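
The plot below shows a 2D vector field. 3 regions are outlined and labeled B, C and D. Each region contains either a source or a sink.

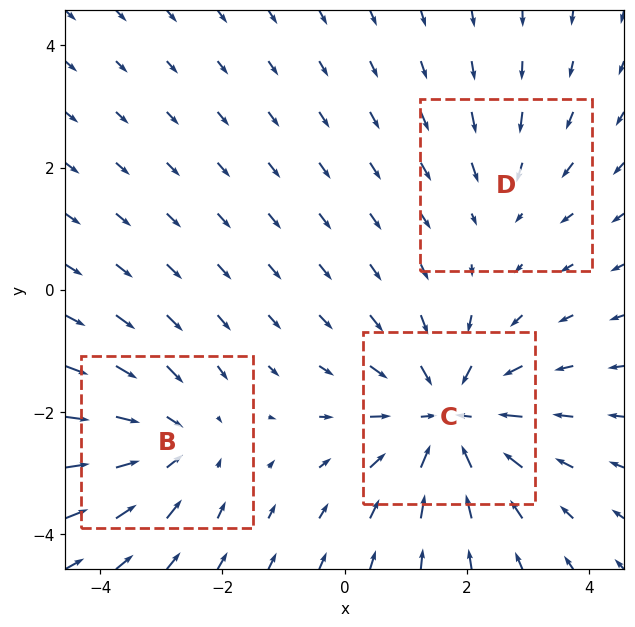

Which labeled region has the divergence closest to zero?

D

Divergence at each region's feature centre — B: about -3, C: about -5, D: about -2. Region D is closest to zero.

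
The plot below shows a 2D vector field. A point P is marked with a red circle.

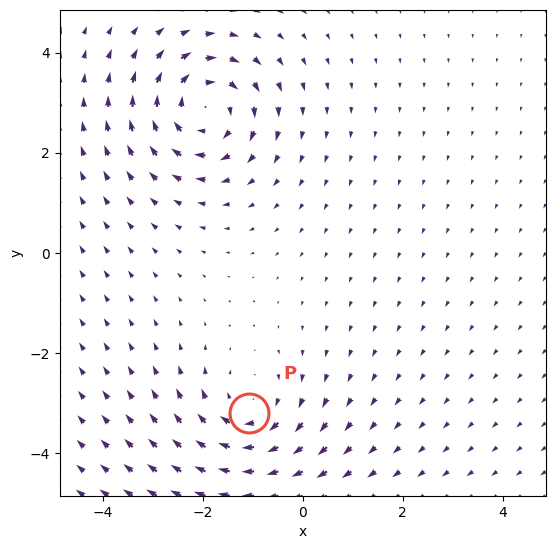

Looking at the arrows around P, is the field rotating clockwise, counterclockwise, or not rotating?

clockwise

Near P at (-1.1, -3.2) the arrows circulate clockwise. The curl (z-component) there is about -3; negative curl means clockwise rotation.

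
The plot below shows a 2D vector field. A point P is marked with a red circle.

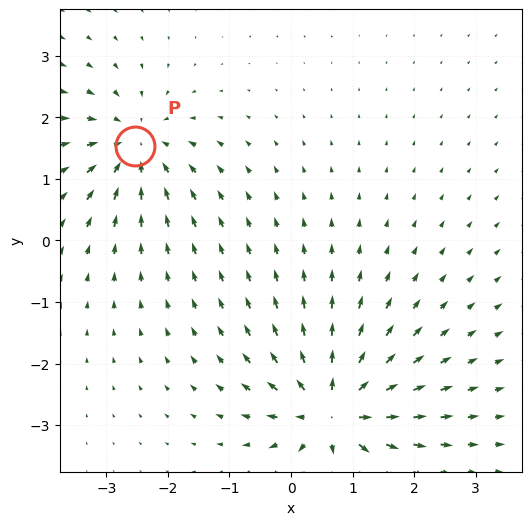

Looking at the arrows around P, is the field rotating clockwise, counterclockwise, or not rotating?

not rotating

Near P at (-2.5, 1.5) the arrows show no circulation. The curl there is ≈0.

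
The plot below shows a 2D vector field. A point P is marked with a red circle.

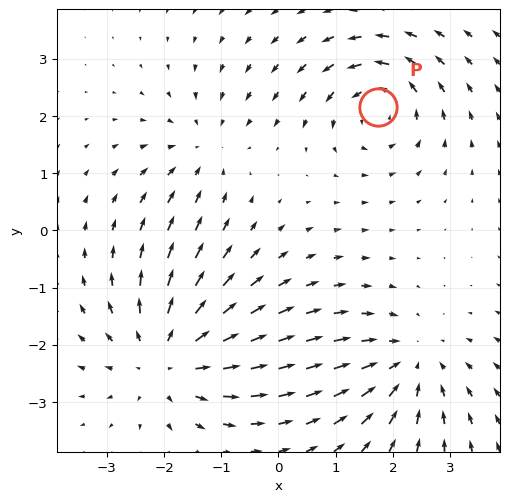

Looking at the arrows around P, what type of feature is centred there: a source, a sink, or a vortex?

At P (1.7, 2.2) the arrows circulate counterclockwise. Divergence ≈0, curl about +4 — near-zero divergence with nonzero curl is a vortex.

vortex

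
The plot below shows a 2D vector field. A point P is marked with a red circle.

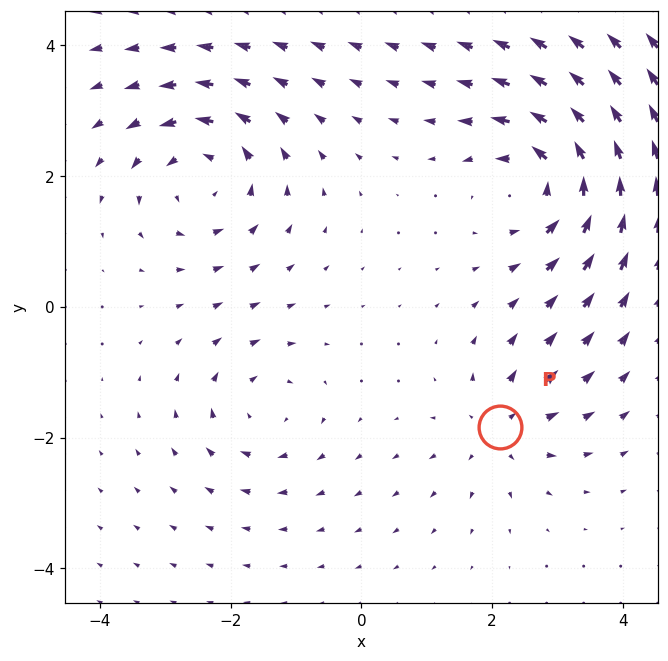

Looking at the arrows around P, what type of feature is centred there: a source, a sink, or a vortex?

source

At P (2.1, -1.8) the arrows spread outward. Divergence about +4, curl ≈0 — positive divergence with near-zero curl is a source.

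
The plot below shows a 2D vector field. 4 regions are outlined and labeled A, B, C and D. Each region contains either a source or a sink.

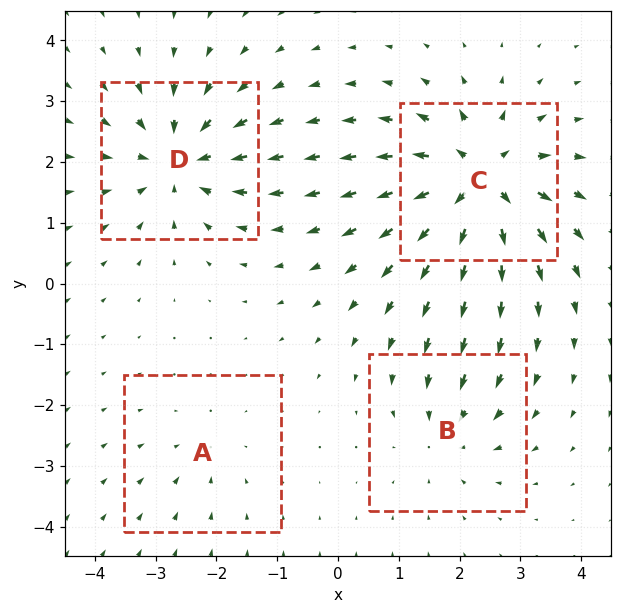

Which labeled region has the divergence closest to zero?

A

Divergence at each region's feature centre — A: about -2, B: about -4, C: about +7, D: about -6. Region A is closest to zero.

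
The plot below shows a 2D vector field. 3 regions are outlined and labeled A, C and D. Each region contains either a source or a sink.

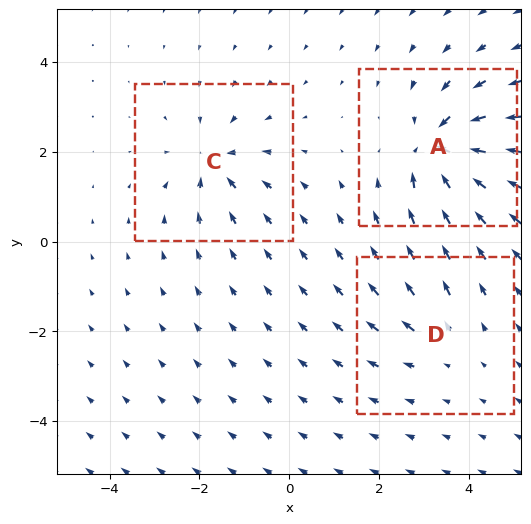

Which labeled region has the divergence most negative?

Divergence at each region's feature centre — A: about -6, C: about -4, D: about +2. Region A is most negative.

A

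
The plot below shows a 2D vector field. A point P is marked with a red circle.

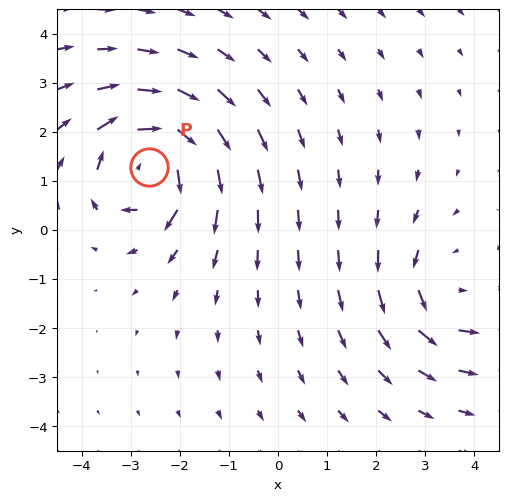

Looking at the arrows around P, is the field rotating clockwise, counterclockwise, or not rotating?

Near P at (-2.6, 1.3) the arrows circulate clockwise. The curl (z-component) there is about -7; negative curl means clockwise rotation.

clockwise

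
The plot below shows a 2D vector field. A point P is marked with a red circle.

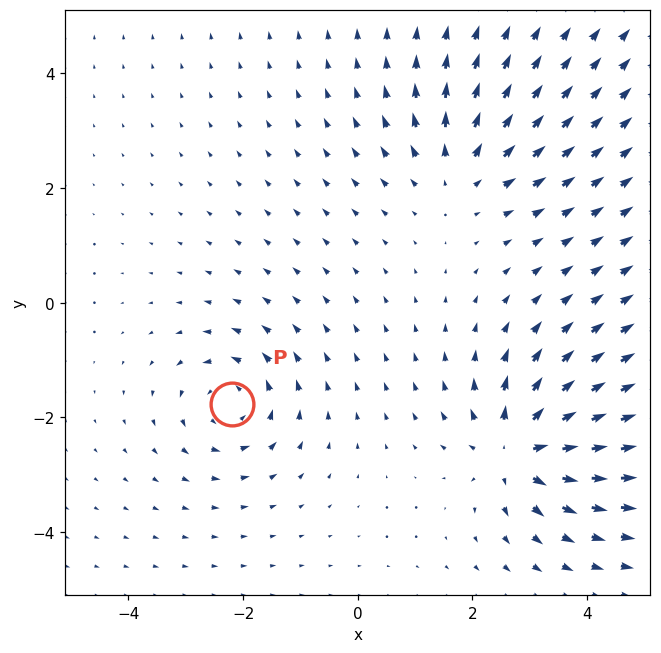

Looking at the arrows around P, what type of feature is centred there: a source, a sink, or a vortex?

vortex

At P (-2.2, -1.8) the arrows circulate counterclockwise. Divergence ≈0, curl about +4 — near-zero divergence with nonzero curl is a vortex.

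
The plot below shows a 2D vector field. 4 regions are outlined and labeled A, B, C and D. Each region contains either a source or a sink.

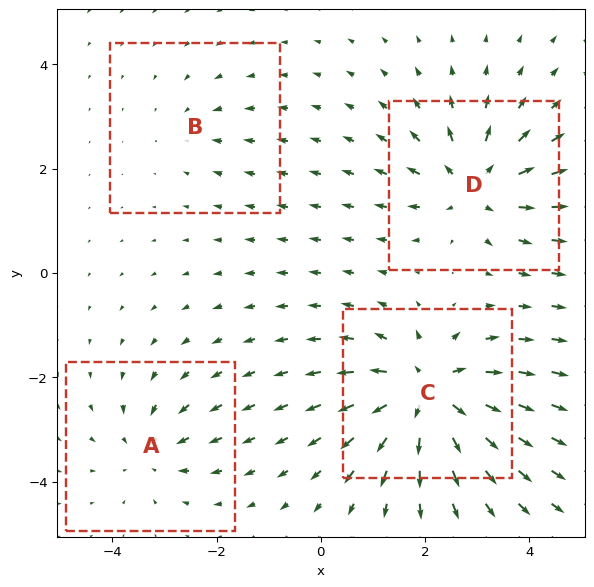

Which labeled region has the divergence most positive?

C

Divergence at each region's feature centre — A: about -4, B: about -2, C: about +8, D: about +6. Region C is most positive.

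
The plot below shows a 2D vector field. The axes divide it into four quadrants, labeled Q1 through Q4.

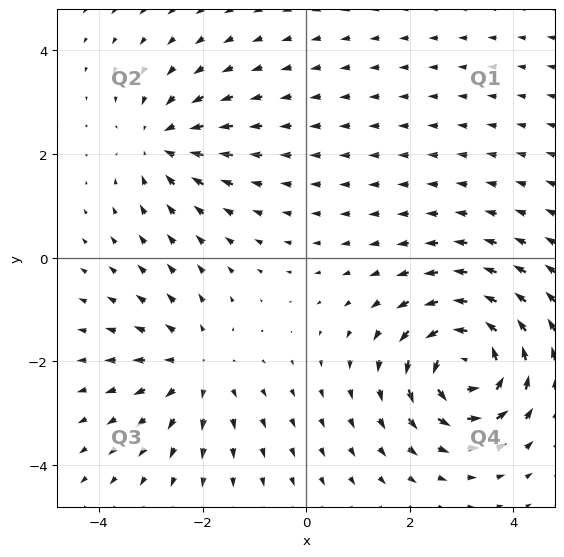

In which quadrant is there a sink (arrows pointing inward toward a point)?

The sink sits at approximately (-2.8, 2.2), which lies in quadrant Q2. The divergence there is about -3, negative as expected for a sink.

Q2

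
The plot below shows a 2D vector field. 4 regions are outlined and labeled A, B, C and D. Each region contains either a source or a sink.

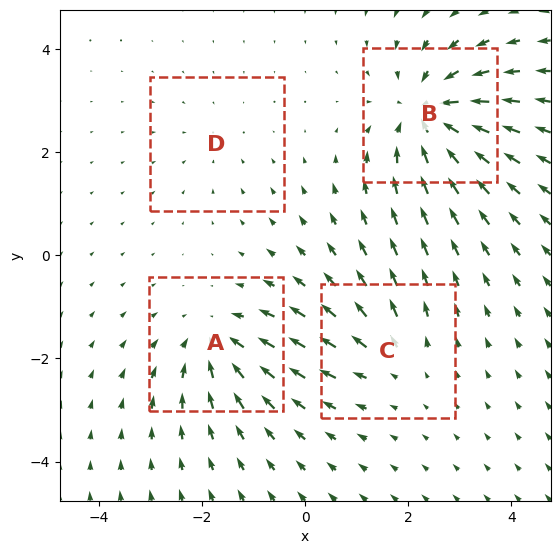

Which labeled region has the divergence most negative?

B

Divergence at each region's feature centre — A: about -5, B: about -7, C: about +3, D: about -2. Region B is most negative.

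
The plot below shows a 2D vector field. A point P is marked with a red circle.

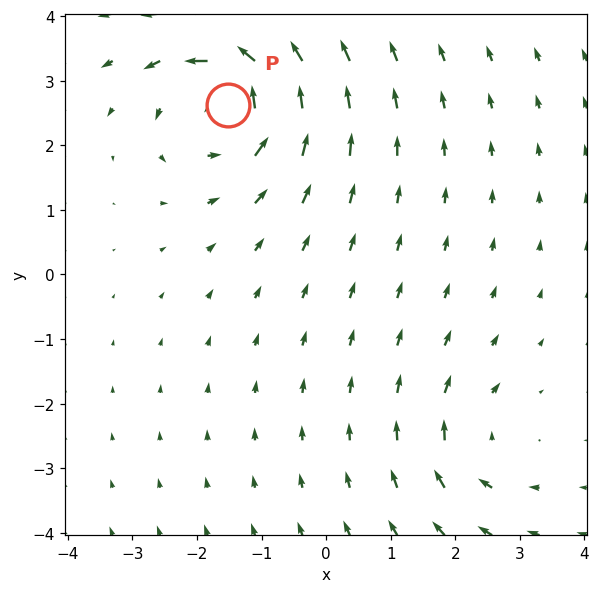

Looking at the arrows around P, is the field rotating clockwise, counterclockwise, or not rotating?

Near P at (-1.5, 2.6) the arrows circulate counterclockwise. The curl (z-component) there is about +5; positive curl means counterclockwise rotation.

counterclockwise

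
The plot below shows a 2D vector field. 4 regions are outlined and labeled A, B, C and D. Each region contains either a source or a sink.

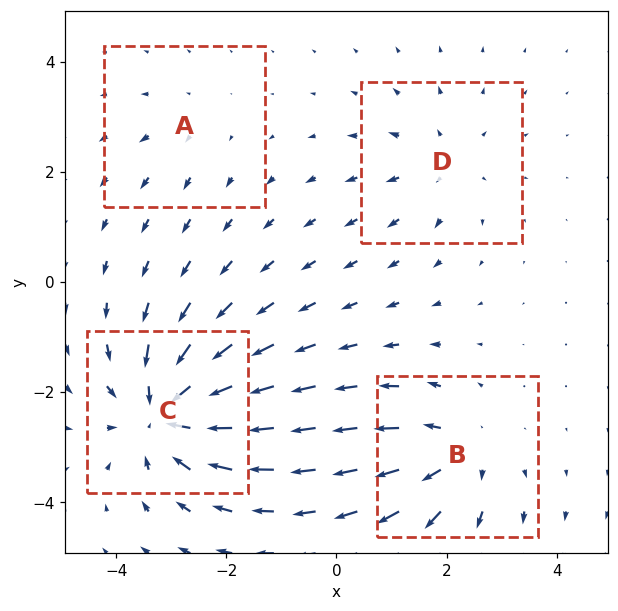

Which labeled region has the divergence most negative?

Divergence at each region's feature centre — A: about +2, B: about +5, C: about -7, D: about +3. Region C is most negative.

C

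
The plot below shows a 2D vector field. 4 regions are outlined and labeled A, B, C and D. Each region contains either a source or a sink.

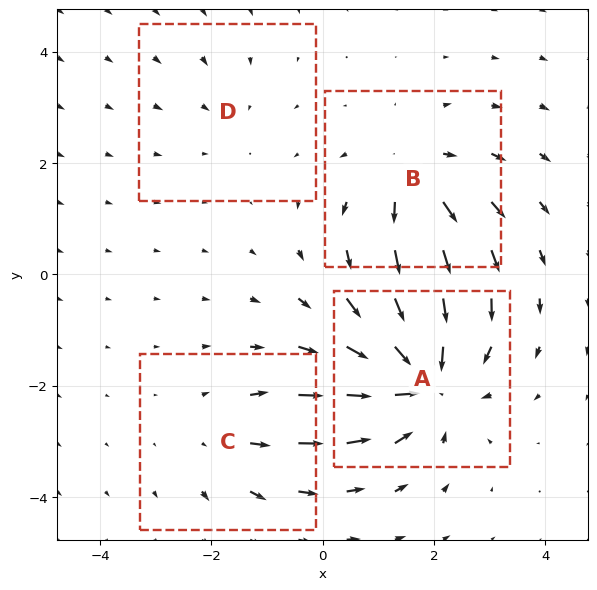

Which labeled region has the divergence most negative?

Divergence at each region's feature centre — A: about -7, B: about +5, C: about +3, D: about -2. Region A is most negative.

A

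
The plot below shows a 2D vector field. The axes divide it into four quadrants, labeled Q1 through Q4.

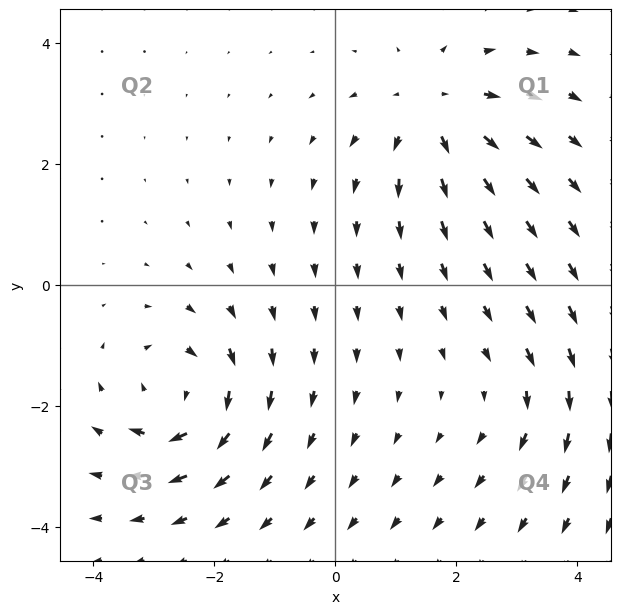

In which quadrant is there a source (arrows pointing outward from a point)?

The source sits at approximately (1.6, 2.9), which lies in quadrant Q1. The divergence there is about +4, positive as expected for a source.

Q1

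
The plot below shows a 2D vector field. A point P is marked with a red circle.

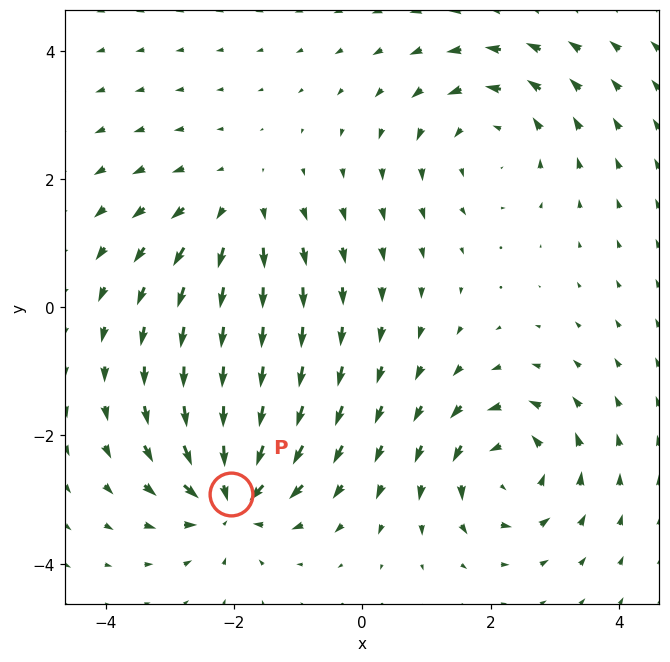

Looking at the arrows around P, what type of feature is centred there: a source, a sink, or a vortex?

sink

At P (-2.0, -2.9) the arrows converge inward. Divergence about -5, curl ≈0 — negative divergence with near-zero curl is a sink.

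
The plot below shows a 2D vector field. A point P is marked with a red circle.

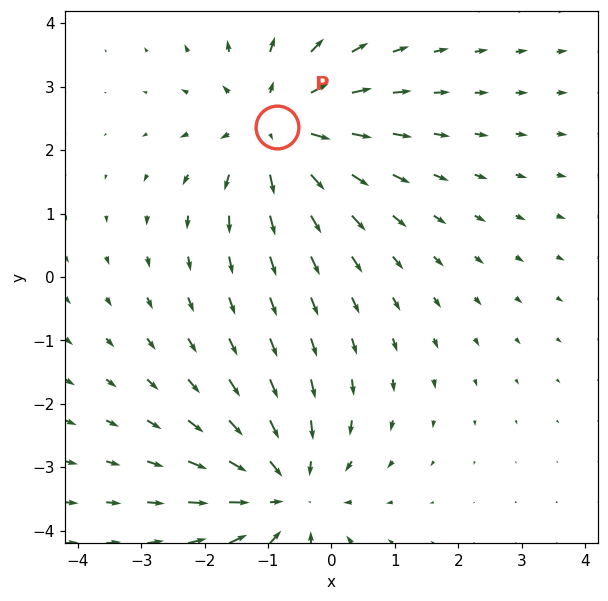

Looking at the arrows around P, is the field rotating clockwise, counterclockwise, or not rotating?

Near P at (-0.9, 2.4) the arrows show no circulation. The curl there is ≈0.

not rotating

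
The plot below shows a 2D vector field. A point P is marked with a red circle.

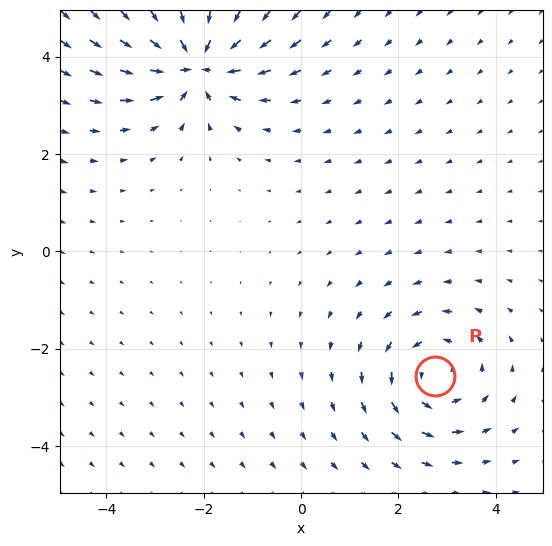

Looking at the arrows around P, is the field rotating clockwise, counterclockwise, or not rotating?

Near P at (2.8, -2.6) the arrows circulate counterclockwise. The curl (z-component) there is about +3; positive curl means counterclockwise rotation.

counterclockwise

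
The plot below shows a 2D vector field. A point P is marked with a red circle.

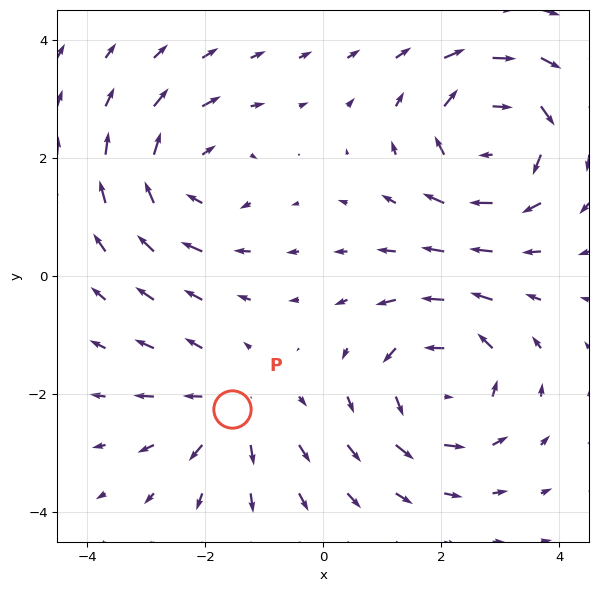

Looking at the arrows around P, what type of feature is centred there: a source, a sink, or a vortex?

source

At P (-1.5, -2.3) the arrows spread outward. Divergence about +3, curl ≈0 — positive divergence with near-zero curl is a source.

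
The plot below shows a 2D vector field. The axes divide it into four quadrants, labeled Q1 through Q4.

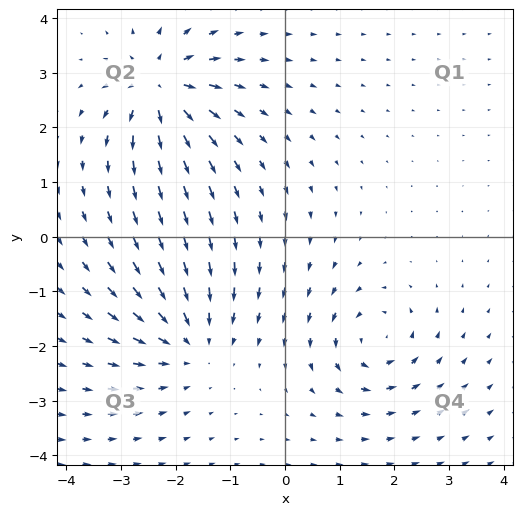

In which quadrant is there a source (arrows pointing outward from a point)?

The source sits at approximately (-2.3, 2.7), which lies in quadrant Q2. The divergence there is about +7, positive as expected for a source.

Q2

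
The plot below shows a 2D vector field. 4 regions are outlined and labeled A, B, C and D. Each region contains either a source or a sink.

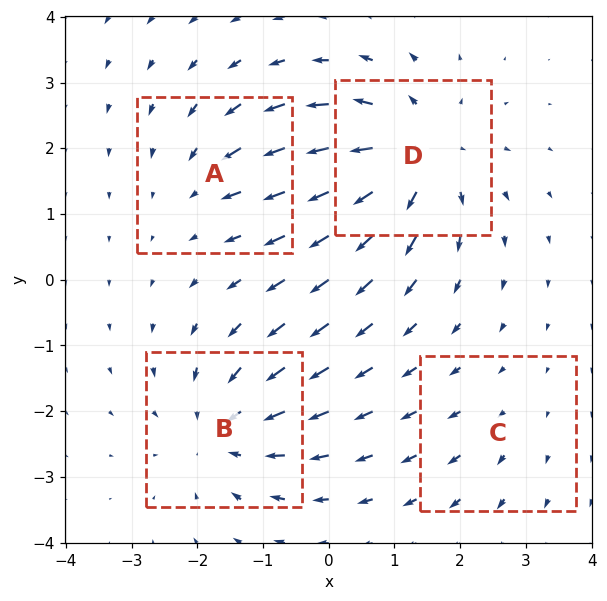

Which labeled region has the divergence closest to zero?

Divergence at each region's feature centre — A: about -3, B: about -5, C: about +2, D: about +6. Region C is closest to zero.

C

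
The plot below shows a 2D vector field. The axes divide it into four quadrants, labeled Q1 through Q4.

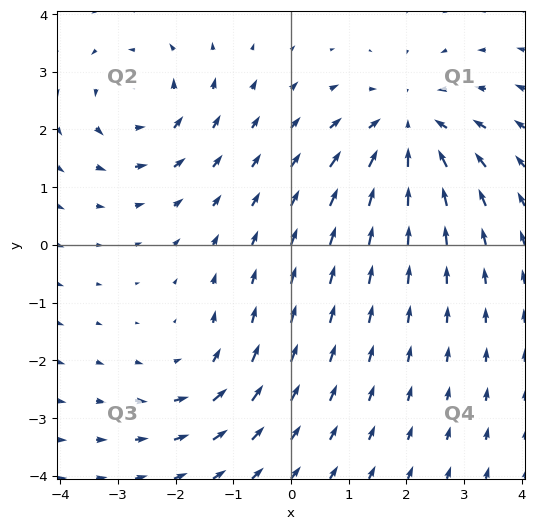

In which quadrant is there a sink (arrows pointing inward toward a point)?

The sink sits at approximately (2.0, 2.0), which lies in quadrant Q1. The divergence there is about -4, negative as expected for a sink.

Q1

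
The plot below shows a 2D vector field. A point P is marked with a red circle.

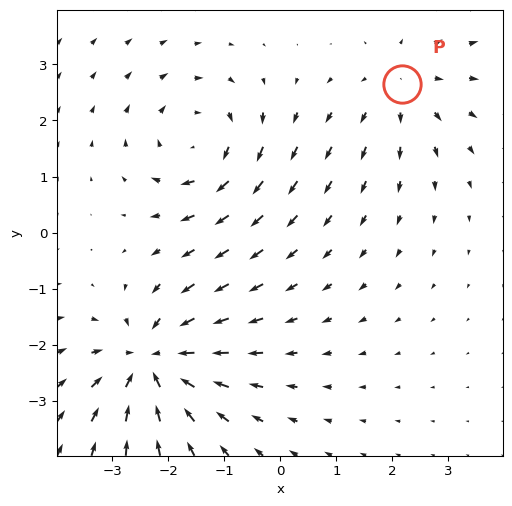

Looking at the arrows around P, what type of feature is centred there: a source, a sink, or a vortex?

source

At P (2.2, 2.7) the arrows spread outward. Divergence about +3, curl ≈0 — positive divergence with near-zero curl is a source.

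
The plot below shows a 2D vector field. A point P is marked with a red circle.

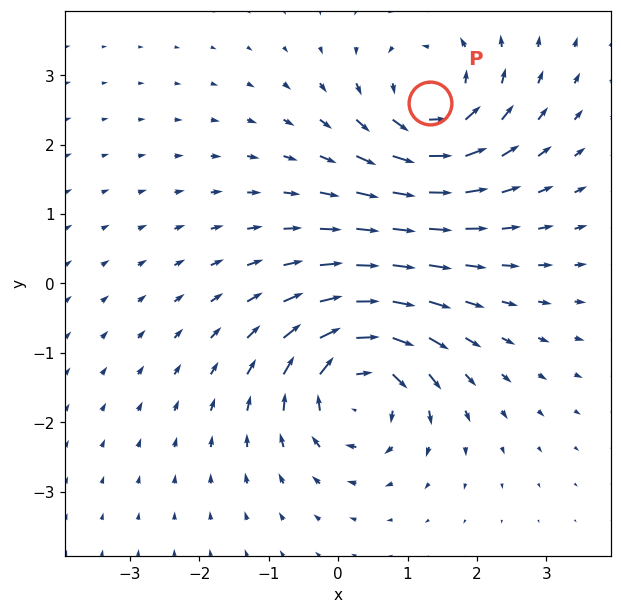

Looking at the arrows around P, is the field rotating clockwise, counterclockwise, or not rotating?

counterclockwise

Near P at (1.3, 2.6) the arrows circulate counterclockwise. The curl (z-component) there is about +5; positive curl means counterclockwise rotation.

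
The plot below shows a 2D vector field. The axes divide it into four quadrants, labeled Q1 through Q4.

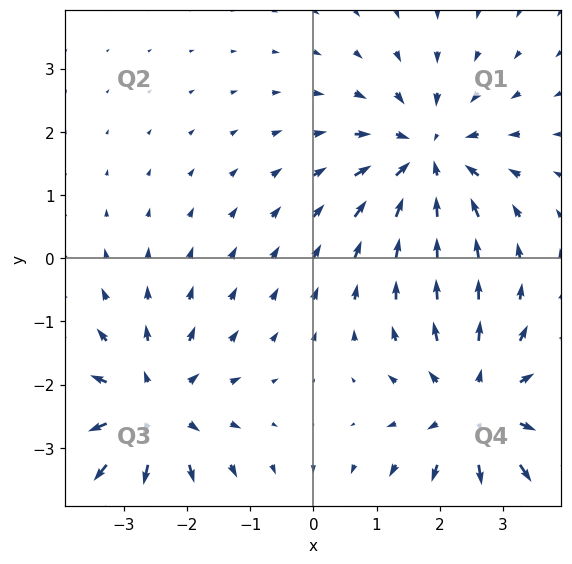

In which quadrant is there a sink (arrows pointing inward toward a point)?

The sink sits at approximately (1.8, 1.6), which lies in quadrant Q1. The divergence there is about -5, negative as expected for a sink.

Q1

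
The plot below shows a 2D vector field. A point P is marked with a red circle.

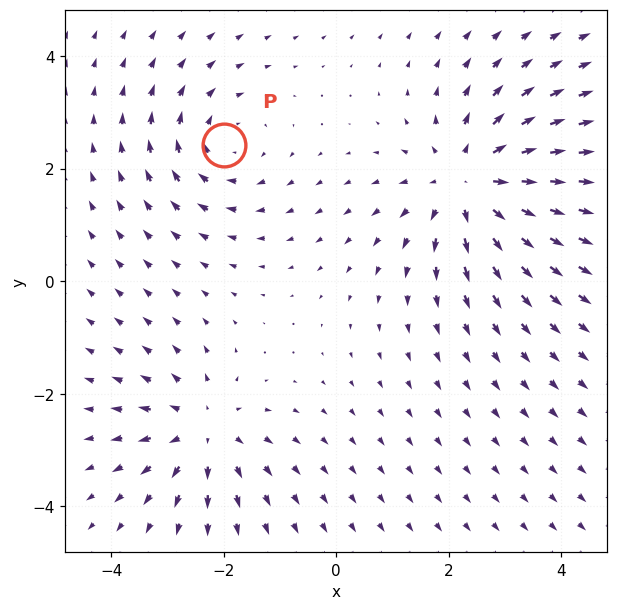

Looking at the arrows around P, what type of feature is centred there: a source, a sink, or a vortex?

vortex

At P (-2.0, 2.4) the arrows circulate clockwise. Divergence ≈0, curl about -3 — near-zero divergence with nonzero curl is a vortex.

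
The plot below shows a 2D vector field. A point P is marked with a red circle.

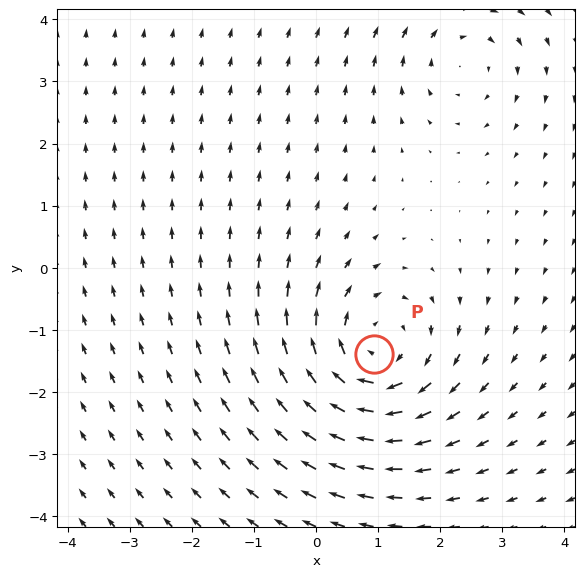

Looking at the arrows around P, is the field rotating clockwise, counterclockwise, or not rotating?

clockwise

Near P at (0.9, -1.4) the arrows circulate clockwise. The curl (z-component) there is about -4; negative curl means clockwise rotation.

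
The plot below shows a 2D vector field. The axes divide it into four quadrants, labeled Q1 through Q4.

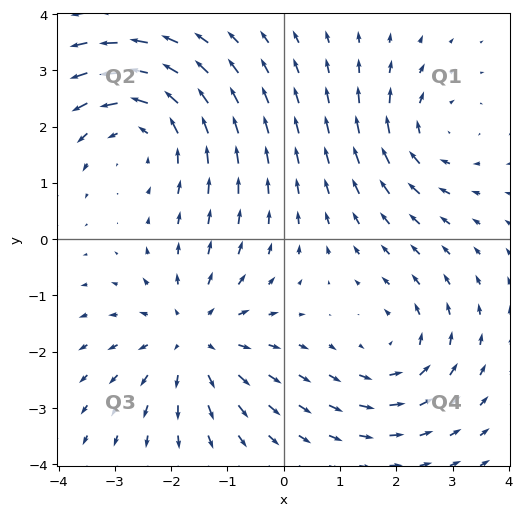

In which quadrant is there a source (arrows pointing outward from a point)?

The source sits at approximately (-1.6, -1.7), which lies in quadrant Q3. The divergence there is about +4, positive as expected for a source.

Q3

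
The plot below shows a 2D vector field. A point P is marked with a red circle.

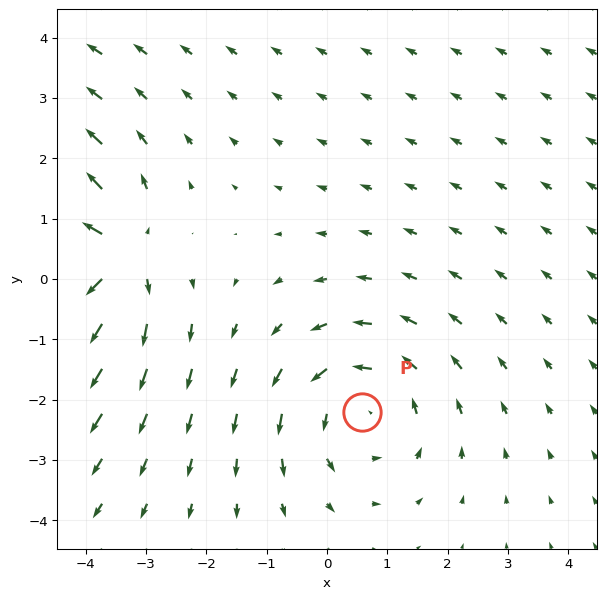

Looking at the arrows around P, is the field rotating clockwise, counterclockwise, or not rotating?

counterclockwise

Near P at (0.6, -2.2) the arrows circulate counterclockwise. The curl (z-component) there is about +4; positive curl means counterclockwise rotation.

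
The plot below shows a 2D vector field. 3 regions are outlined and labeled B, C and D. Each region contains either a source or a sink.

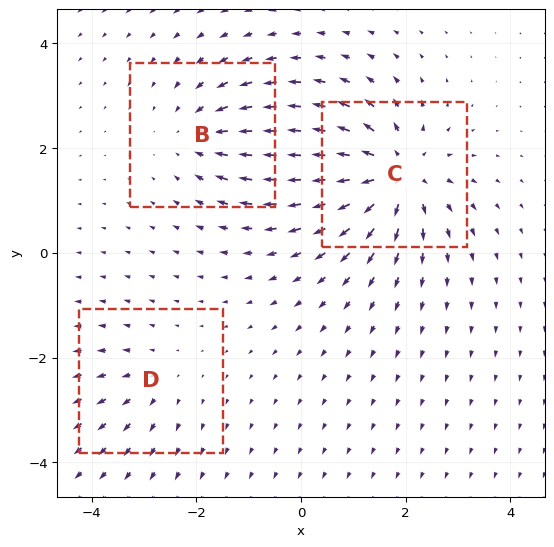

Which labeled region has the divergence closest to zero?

D

Divergence at each region's feature centre — B: about -3, C: about +5, D: about +2. Region D is closest to zero.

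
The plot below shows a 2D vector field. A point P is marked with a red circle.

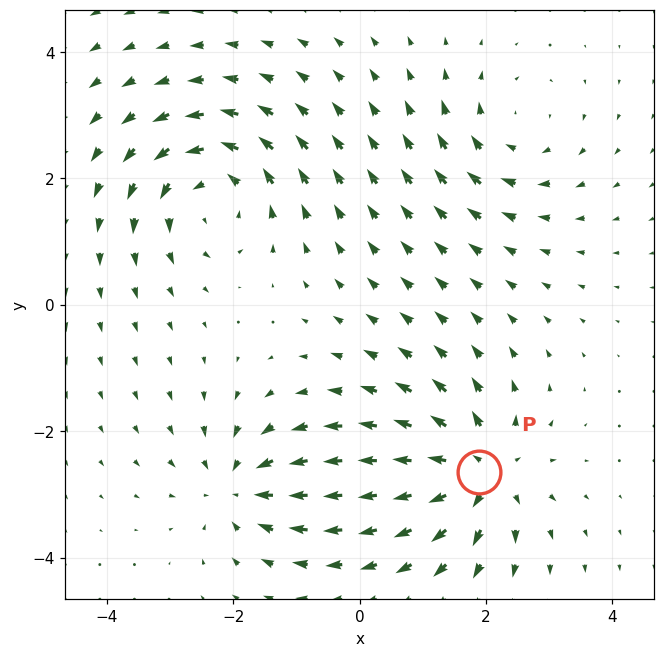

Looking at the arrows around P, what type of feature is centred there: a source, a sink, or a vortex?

source

At P (1.9, -2.6) the arrows spread outward. Divergence about +5, curl ≈0 — positive divergence with near-zero curl is a source.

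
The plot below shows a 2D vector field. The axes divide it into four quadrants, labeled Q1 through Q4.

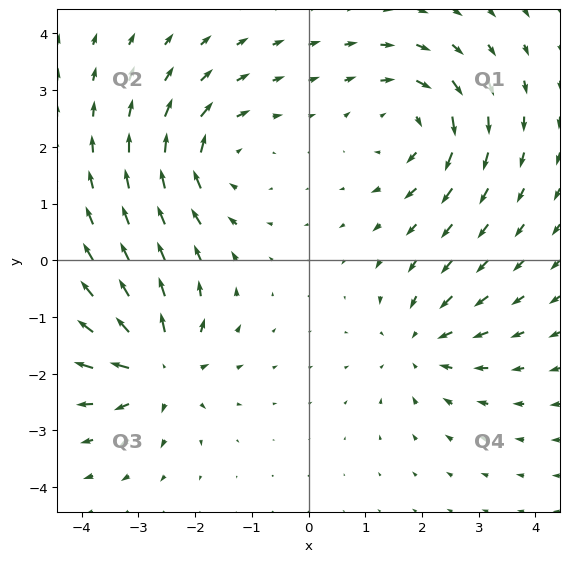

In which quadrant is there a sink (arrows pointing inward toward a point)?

The sink sits at approximately (2.0, -1.5), which lies in quadrant Q4. The divergence there is about -4, negative as expected for a sink.

Q4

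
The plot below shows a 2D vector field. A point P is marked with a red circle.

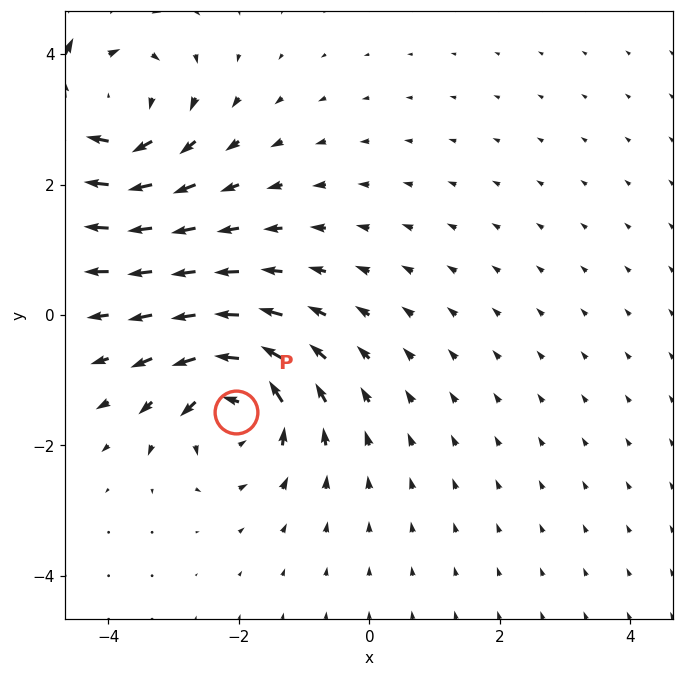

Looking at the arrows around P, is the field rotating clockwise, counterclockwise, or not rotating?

counterclockwise

Near P at (-2.0, -1.5) the arrows circulate counterclockwise. The curl (z-component) there is about +4; positive curl means counterclockwise rotation.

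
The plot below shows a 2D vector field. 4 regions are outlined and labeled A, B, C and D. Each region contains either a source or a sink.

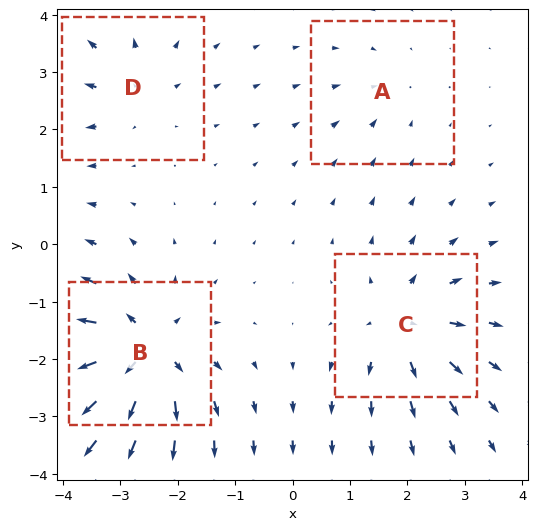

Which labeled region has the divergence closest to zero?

A

Divergence at each region's feature centre — A: about -2, B: about +8, C: about +5, D: about +4. Region A is closest to zero.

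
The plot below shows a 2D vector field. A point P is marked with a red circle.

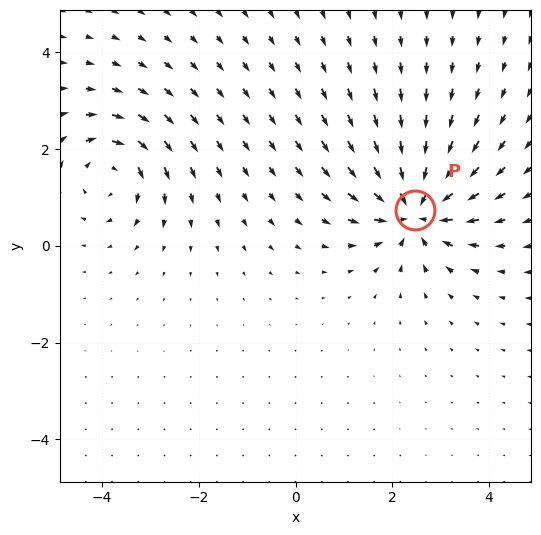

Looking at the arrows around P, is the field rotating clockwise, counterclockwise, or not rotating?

Near P at (2.5, 0.8) the arrows show no circulation. The curl there is ≈0.

not rotating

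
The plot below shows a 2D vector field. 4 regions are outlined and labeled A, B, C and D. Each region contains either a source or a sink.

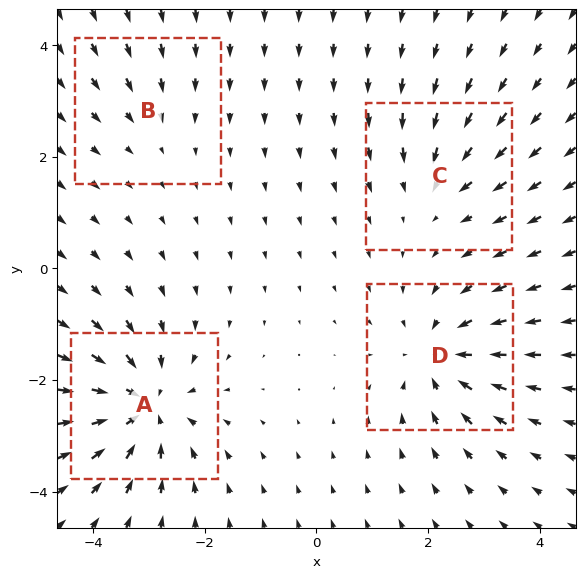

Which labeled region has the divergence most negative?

A

Divergence at each region's feature centre — A: about -7, B: about -2, C: about -3, D: about -5. Region A is most negative.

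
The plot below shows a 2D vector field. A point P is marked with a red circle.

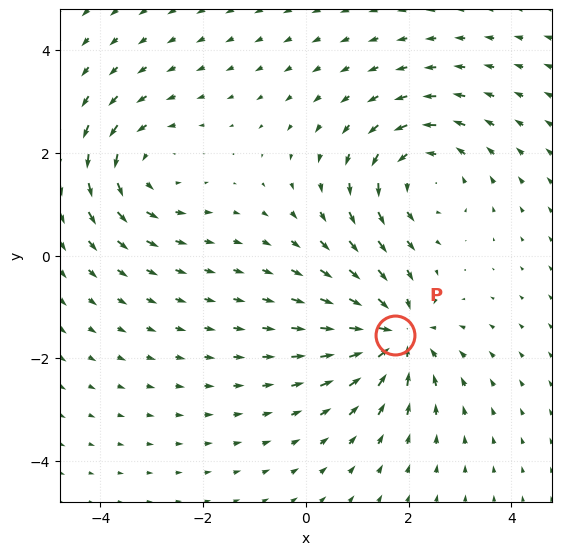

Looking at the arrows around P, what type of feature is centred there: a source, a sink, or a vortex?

At P (1.7, -1.5) the arrows converge inward. Divergence about -6, curl ≈0 — negative divergence with near-zero curl is a sink.

sink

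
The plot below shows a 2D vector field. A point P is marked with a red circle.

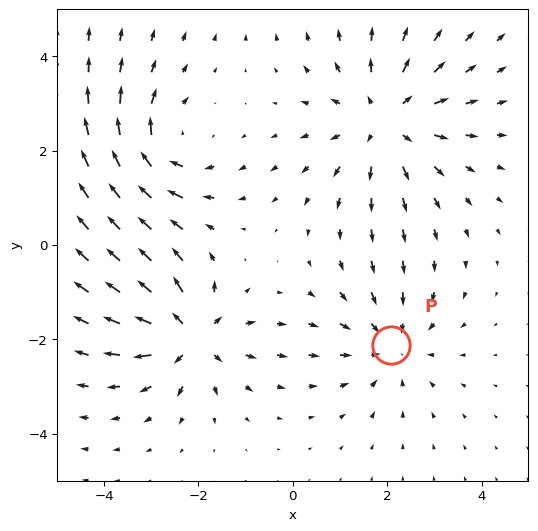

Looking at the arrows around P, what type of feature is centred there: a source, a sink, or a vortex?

At P (2.1, -2.1) the arrows converge inward. Divergence about -3, curl ≈0 — negative divergence with near-zero curl is a sink.

sink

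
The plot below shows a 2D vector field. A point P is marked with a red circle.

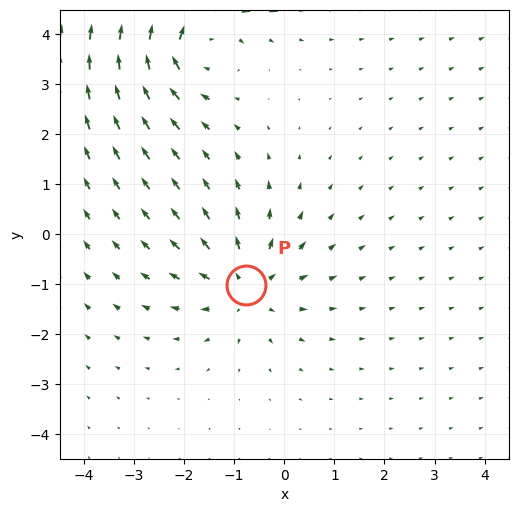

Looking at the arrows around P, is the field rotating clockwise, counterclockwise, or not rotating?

Near P at (-0.8, -1.0) the arrows show no circulation. The curl there is ≈0.

not rotating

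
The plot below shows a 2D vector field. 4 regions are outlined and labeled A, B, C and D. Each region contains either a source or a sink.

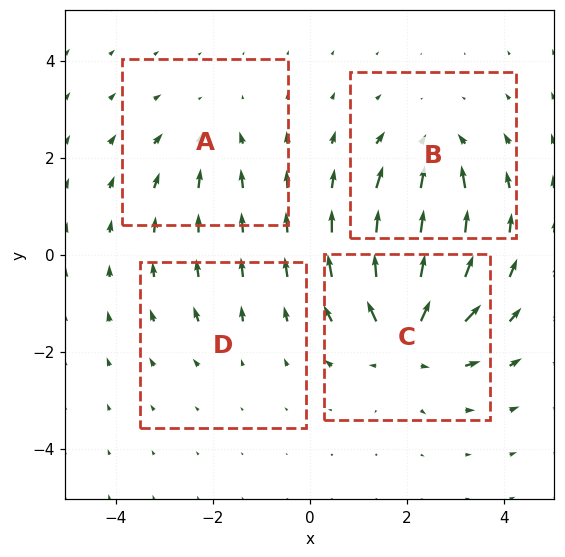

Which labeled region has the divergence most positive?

Divergence at each region's feature centre — A: about -3, B: about -5, C: about +7, D: about +2. Region C is most positive.

C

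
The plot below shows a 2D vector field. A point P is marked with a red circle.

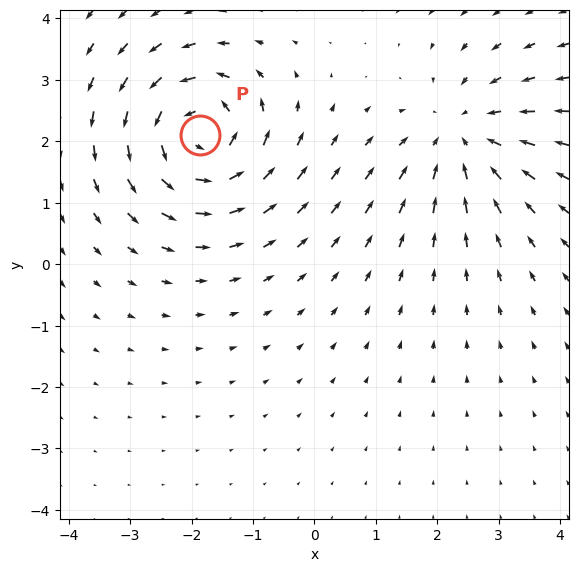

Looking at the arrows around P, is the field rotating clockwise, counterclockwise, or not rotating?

counterclockwise

Near P at (-1.9, 2.1) the arrows circulate counterclockwise. The curl (z-component) there is about +5; positive curl means counterclockwise rotation.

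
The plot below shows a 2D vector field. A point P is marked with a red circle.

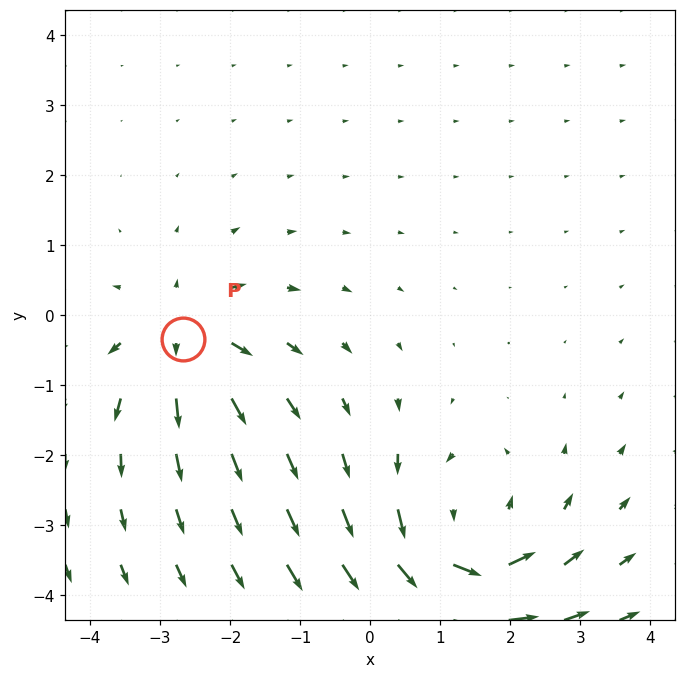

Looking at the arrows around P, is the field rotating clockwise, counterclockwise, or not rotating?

Near P at (-2.7, -0.3) the arrows show no circulation. The curl there is ≈0.

not rotating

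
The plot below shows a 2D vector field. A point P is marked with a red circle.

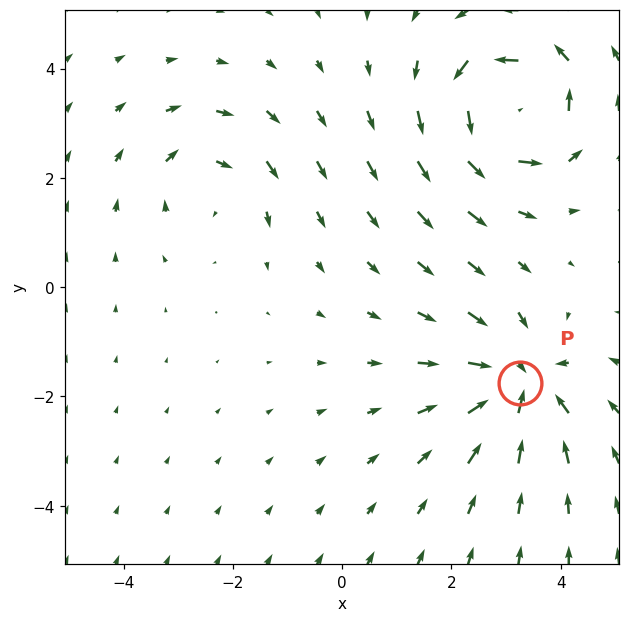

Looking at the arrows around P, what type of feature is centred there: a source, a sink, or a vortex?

At P (3.3, -1.8) the arrows converge inward. Divergence about -5, curl ≈0 — negative divergence with near-zero curl is a sink.

sink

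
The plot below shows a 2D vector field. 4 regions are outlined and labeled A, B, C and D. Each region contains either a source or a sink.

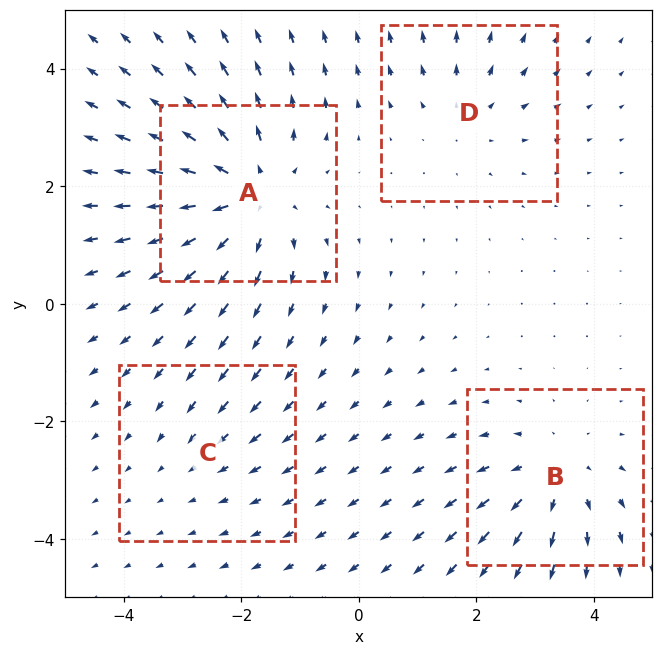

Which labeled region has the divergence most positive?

Divergence at each region's feature centre — A: about +6, B: about +4, C: about -2, D: about +3. Region A is most positive.

A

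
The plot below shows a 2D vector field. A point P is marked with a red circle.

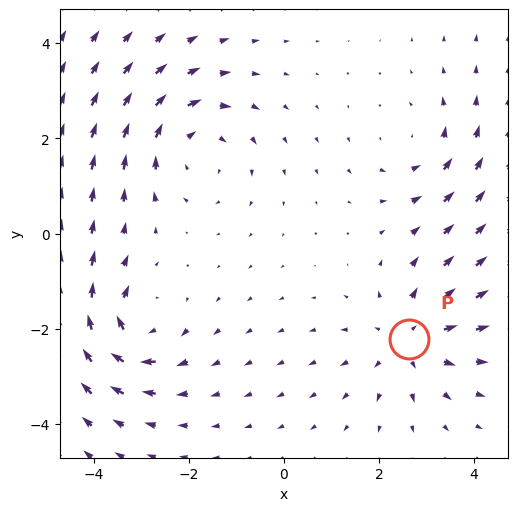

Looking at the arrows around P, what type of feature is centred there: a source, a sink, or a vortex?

At P (2.6, -2.2) the arrows spread outward. Divergence about +3, curl ≈0 — positive divergence with near-zero curl is a source.

source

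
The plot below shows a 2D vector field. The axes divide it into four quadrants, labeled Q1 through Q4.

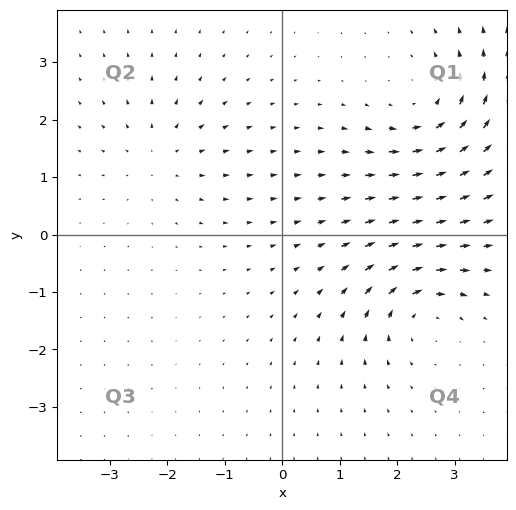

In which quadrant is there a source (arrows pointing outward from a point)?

Q2

The source sits at approximately (-2.1, 1.4), which lies in quadrant Q2. The divergence there is about +3, positive as expected for a source.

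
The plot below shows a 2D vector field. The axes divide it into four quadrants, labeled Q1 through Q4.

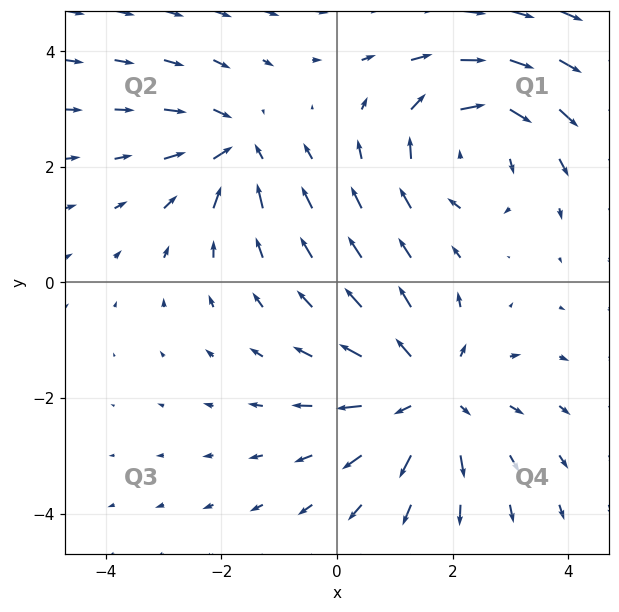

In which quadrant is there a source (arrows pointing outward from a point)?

The source sits at approximately (1.6, -1.9), which lies in quadrant Q4. The divergence there is about +4, positive as expected for a source.

Q4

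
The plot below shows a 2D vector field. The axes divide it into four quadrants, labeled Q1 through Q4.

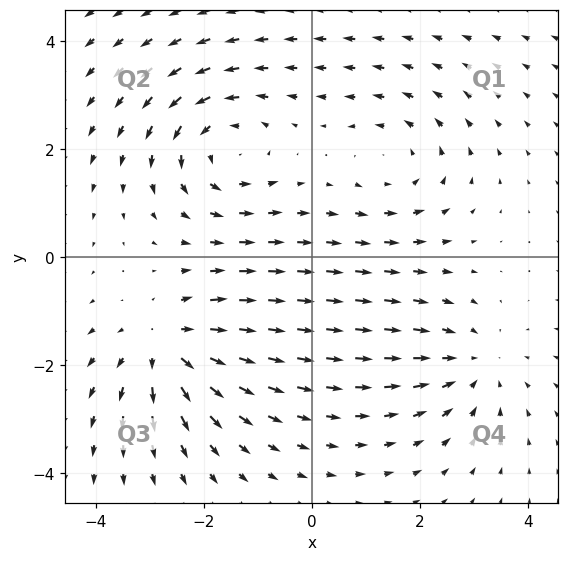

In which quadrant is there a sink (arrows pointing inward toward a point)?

Q4

The sink sits at approximately (3.0, -2.0), which lies in quadrant Q4. The divergence there is about -3, negative as expected for a sink.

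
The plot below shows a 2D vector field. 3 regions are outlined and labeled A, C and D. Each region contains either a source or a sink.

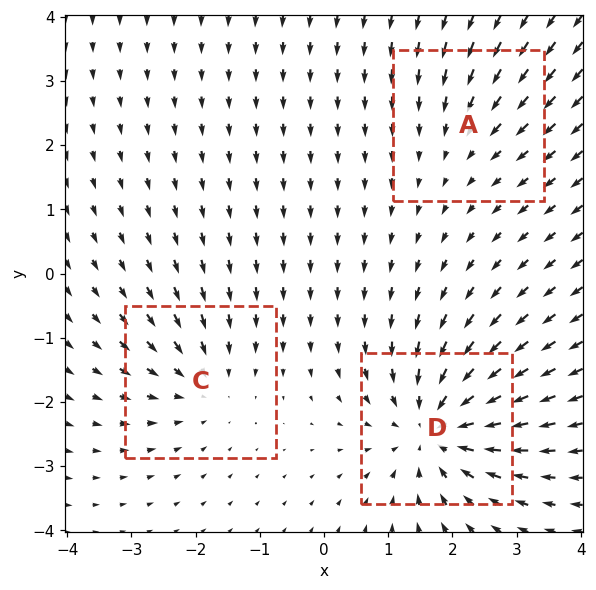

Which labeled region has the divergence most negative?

Divergence at each region's feature centre — A: about -2, C: about -3, D: about -5. Region D is most negative.

D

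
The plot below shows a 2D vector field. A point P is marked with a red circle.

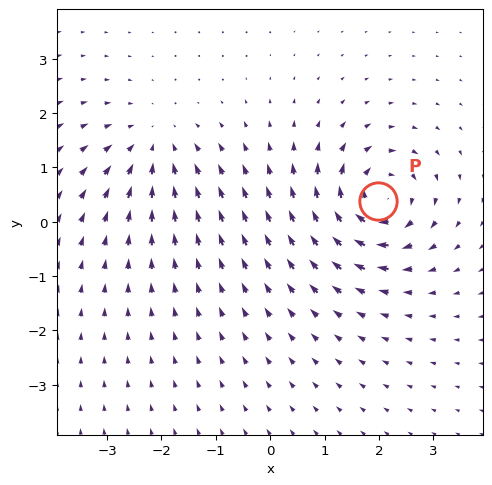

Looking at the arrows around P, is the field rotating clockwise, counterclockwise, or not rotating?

Near P at (2.0, 0.4) the arrows circulate clockwise. The curl (z-component) there is about -7; negative curl means clockwise rotation.

clockwise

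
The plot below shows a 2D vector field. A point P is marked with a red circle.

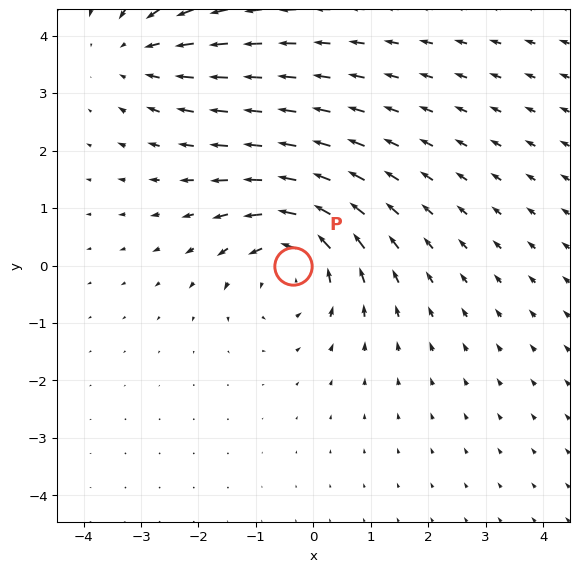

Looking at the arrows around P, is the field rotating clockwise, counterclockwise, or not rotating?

Near P at (-0.4, -0.0) the arrows circulate counterclockwise. The curl (z-component) there is about +4; positive curl means counterclockwise rotation.

counterclockwise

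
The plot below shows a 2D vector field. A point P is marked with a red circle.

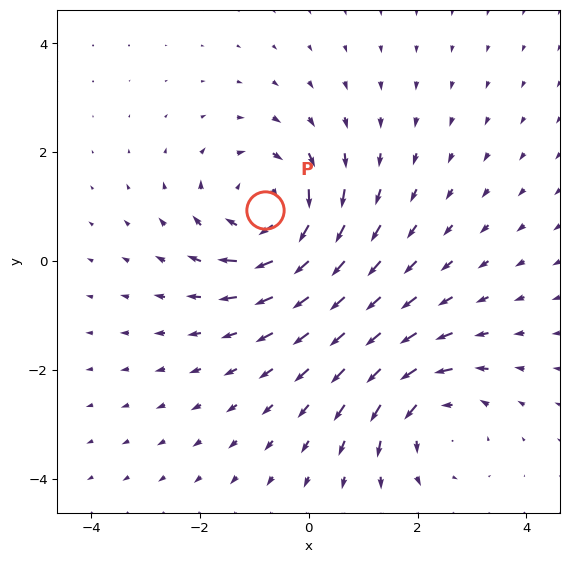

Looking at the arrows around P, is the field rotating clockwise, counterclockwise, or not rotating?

clockwise

Near P at (-0.8, 0.9) the arrows circulate clockwise. The curl (z-component) there is about -4; negative curl means clockwise rotation.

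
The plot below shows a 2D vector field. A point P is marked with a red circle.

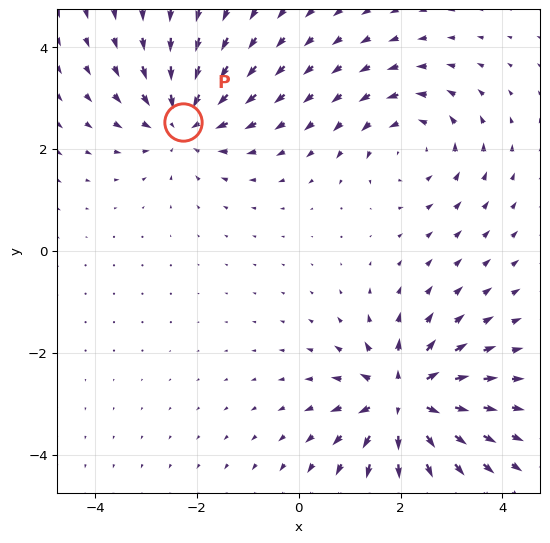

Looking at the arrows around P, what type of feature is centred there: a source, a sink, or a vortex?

At P (-2.3, 2.5) the arrows converge inward. Divergence about -4, curl ≈0 — negative divergence with near-zero curl is a sink.

sink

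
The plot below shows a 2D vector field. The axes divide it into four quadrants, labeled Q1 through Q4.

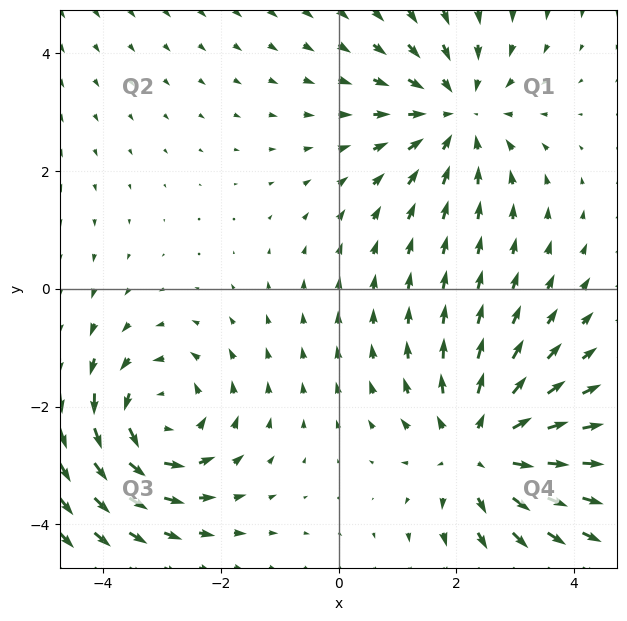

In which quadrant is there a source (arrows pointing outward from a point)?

The source sits at approximately (2.4, -2.7), which lies in quadrant Q4. The divergence there is about +3, positive as expected for a source.

Q4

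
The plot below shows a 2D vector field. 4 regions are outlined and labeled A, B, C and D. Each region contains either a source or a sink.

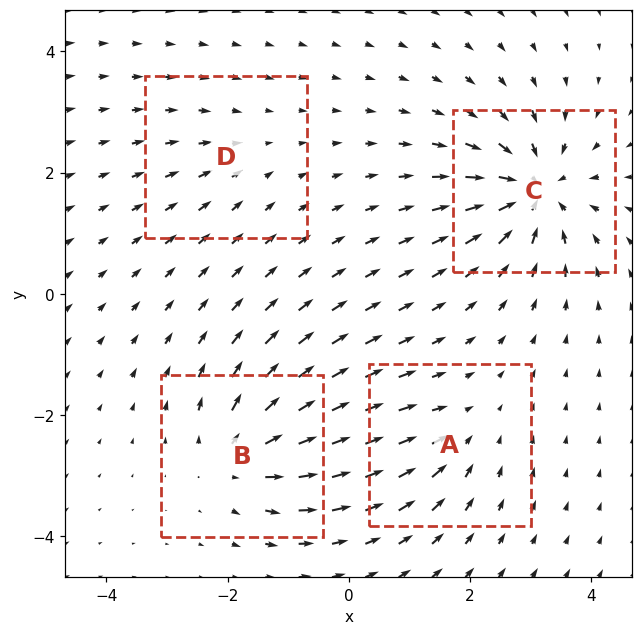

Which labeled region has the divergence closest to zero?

D

Divergence at each region's feature centre — A: about -3, B: about +6, C: about -8, D: about -2. Region D is closest to zero.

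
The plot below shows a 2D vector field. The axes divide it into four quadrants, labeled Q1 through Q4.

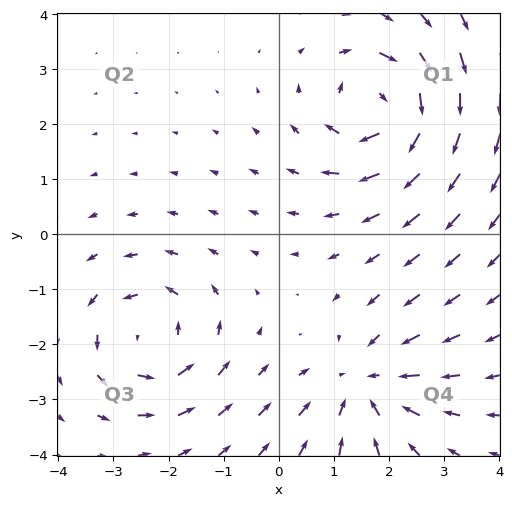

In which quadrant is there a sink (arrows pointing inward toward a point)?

Q4

The sink sits at approximately (1.6, -2.7), which lies in quadrant Q4. The divergence there is about -3, negative as expected for a sink.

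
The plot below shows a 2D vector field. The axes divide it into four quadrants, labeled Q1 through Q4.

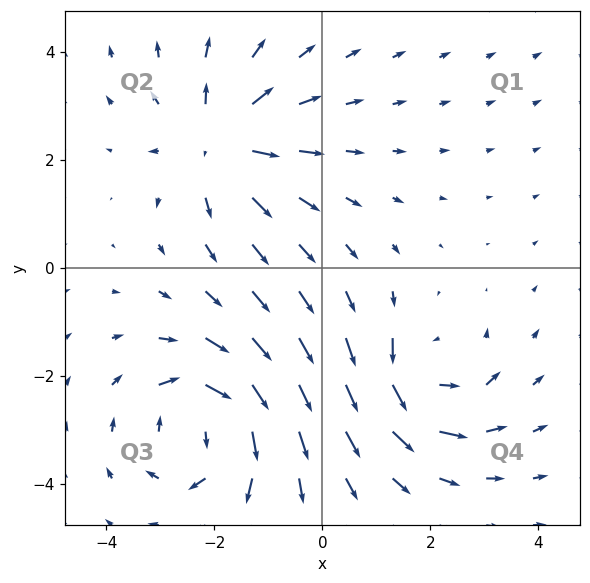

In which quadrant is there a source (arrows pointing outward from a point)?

Q2

The source sits at approximately (-1.9, 2.3), which lies in quadrant Q2. The divergence there is about +4, positive as expected for a source.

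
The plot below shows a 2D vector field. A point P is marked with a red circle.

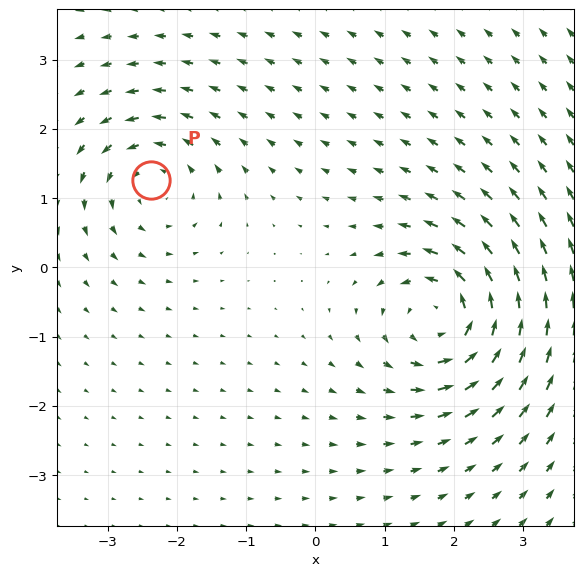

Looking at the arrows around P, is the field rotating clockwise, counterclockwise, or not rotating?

Near P at (-2.4, 1.3) the arrows circulate counterclockwise. The curl (z-component) there is about +4; positive curl means counterclockwise rotation.

counterclockwise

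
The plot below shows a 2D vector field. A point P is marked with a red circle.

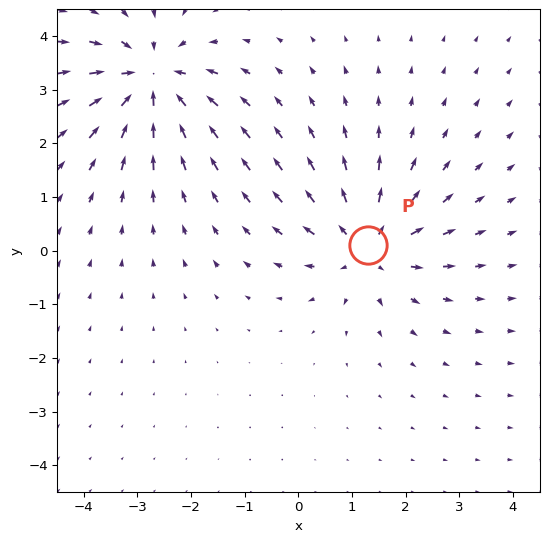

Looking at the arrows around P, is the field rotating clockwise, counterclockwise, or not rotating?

Near P at (1.3, 0.1) the arrows show no circulation. The curl there is ≈0.

not rotating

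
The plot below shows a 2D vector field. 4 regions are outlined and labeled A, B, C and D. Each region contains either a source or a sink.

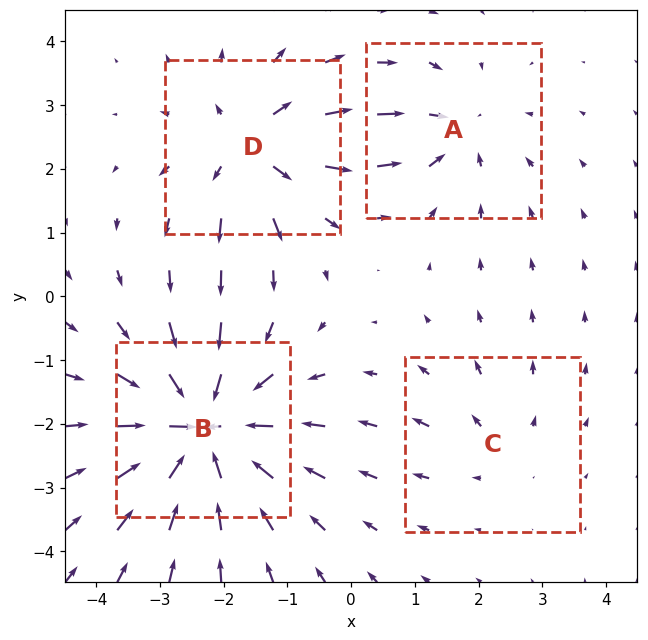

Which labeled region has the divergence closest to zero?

Divergence at each region's feature centre — A: about -4, B: about -7, C: about +2, D: about +5. Region C is closest to zero.

C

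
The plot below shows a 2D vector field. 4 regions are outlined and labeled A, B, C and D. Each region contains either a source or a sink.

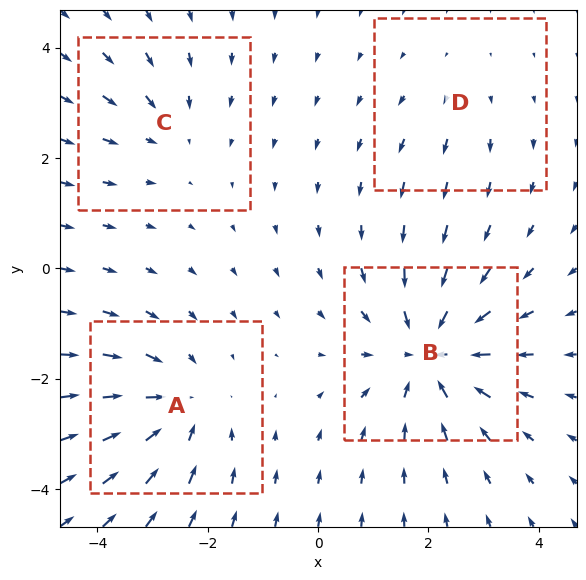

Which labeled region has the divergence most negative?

Divergence at each region's feature centre — A: about -4, B: about -6, C: about -3, D: about +2. Region B is most negative.

B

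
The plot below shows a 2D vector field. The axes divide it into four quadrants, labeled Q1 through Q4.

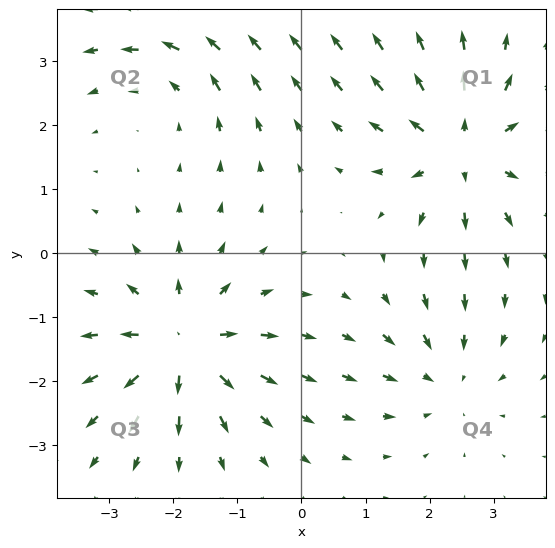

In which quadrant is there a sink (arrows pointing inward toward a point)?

The sink sits at approximately (2.3, -1.9), which lies in quadrant Q4. The divergence there is about -3, negative as expected for a sink.

Q4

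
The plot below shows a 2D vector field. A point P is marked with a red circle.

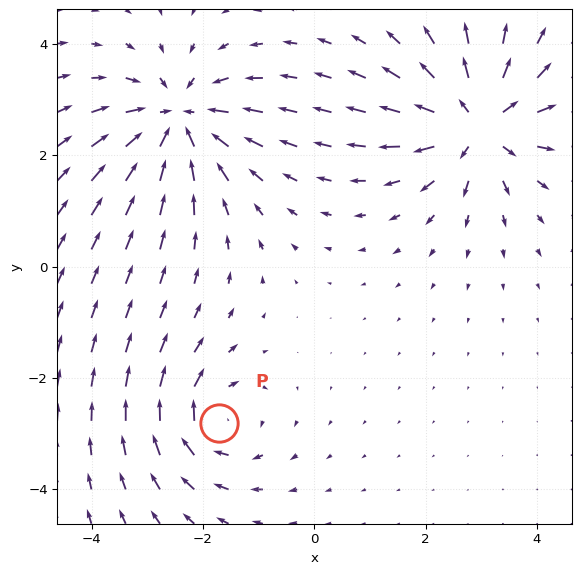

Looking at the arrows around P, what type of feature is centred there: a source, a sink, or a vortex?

vortex

At P (-1.7, -2.8) the arrows circulate clockwise. Divergence ≈0, curl about -4 — near-zero divergence with nonzero curl is a vortex.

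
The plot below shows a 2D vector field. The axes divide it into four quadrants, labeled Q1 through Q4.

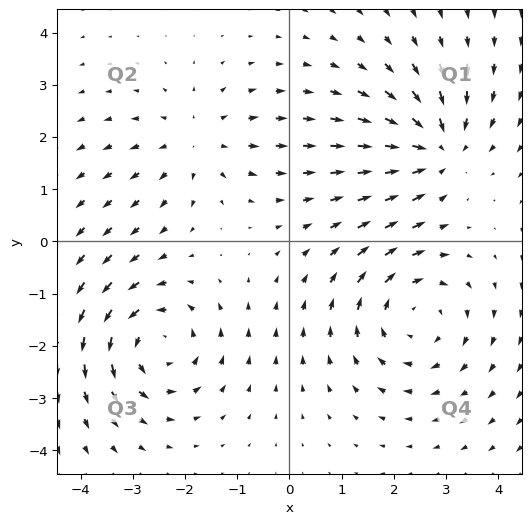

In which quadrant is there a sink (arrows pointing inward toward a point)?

The sink sits at approximately (2.8, 1.8), which lies in quadrant Q1. The divergence there is about -4, negative as expected for a sink.

Q1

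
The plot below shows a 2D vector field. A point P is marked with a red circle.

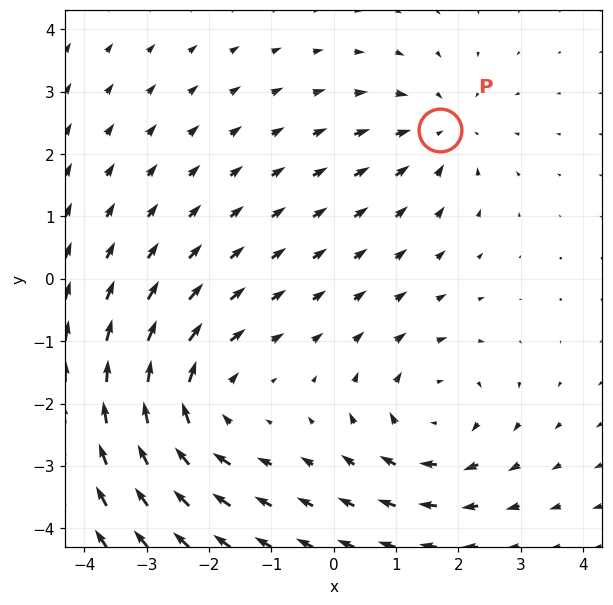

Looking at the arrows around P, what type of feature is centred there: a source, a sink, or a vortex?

sink

At P (1.7, 2.4) the arrows converge inward. Divergence about -3, curl ≈0 — negative divergence with near-zero curl is a sink.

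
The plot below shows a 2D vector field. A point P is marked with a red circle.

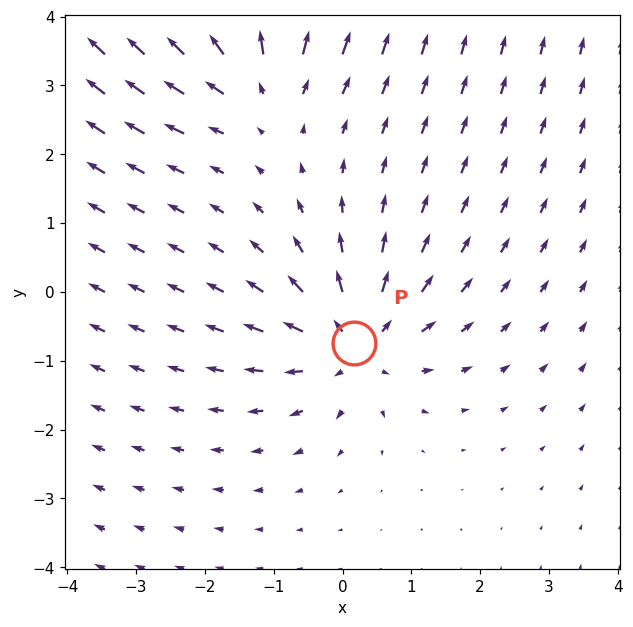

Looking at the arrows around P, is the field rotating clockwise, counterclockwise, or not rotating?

not rotating

Near P at (0.2, -0.7) the arrows show no circulation. The curl there is ≈0.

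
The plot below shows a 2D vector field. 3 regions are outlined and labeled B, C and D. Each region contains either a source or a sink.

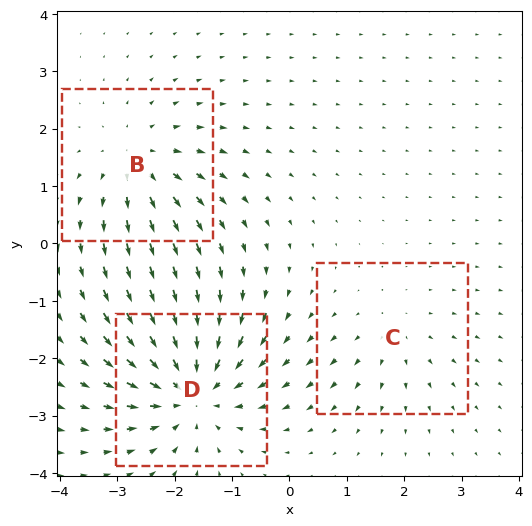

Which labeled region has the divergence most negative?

D

Divergence at each region's feature centre — B: about +3, C: about +2, D: about -5. Region D is most negative.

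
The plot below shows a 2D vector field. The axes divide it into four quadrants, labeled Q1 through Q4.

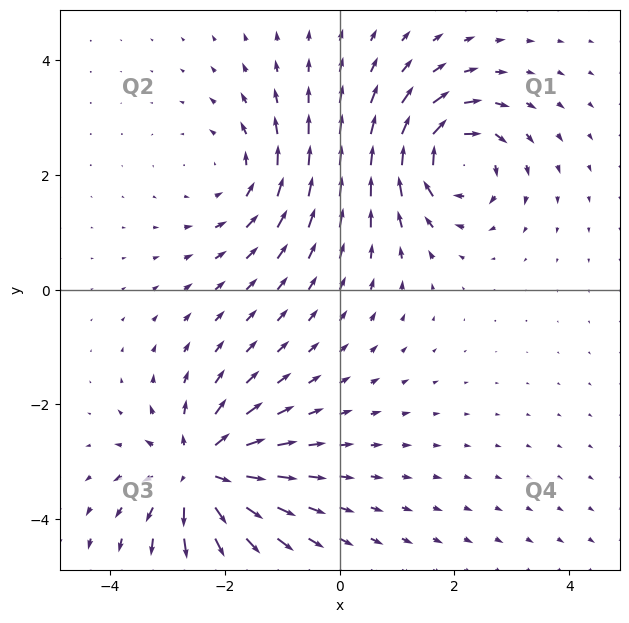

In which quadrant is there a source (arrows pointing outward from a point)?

Q3

The source sits at approximately (-2.4, -3.2), which lies in quadrant Q3. The divergence there is about +5, positive as expected for a source.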